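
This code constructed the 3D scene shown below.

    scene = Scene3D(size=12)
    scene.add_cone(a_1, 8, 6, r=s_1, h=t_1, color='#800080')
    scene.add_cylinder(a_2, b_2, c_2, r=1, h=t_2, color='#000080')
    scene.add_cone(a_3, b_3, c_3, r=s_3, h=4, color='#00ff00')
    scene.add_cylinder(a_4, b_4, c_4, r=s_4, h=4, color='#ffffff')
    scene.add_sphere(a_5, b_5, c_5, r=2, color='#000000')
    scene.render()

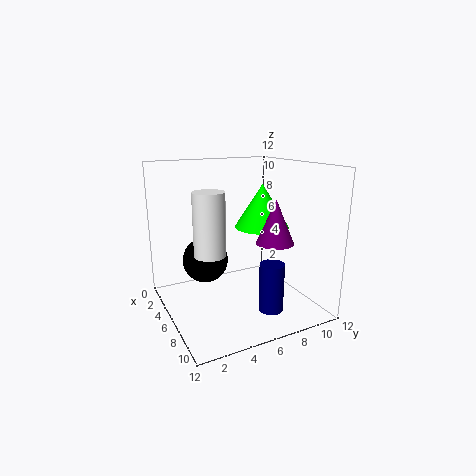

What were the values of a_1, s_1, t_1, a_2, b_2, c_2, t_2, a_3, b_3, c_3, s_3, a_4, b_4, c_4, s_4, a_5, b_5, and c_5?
a_1 = 8.5
s_1 = 1.5
t_1 = 3.5
a_2 = 9
b_2 = 7.5
c_2 = 0.5
t_2 = 4
a_3 = 4
b_3 = 9.5
c_3 = 6
s_3 = 2.5
a_4 = 11
b_4 = 1.5
c_4 = 7
s_4 = 1
a_5 = 3.5
b_5 = 4
c_5 = 3.5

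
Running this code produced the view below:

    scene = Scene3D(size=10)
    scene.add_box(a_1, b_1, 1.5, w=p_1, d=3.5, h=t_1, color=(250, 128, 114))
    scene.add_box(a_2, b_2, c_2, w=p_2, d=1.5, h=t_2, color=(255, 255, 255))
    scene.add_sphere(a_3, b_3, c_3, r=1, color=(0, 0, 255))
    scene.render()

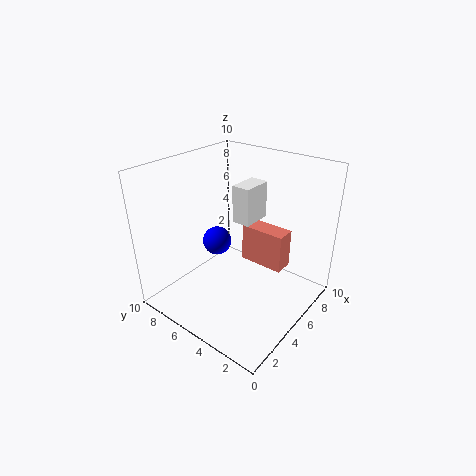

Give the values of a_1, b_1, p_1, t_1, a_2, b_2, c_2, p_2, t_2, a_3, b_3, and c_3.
a_1 = 7.5
b_1 = 3
p_1 = 1.5
t_1 = 3
a_2 = 7.5
b_2 = 6
c_2 = 4.5
p_2 = 2.5
t_2 = 3
a_3 = 4.5
b_3 = 6.5
c_3 = 4.5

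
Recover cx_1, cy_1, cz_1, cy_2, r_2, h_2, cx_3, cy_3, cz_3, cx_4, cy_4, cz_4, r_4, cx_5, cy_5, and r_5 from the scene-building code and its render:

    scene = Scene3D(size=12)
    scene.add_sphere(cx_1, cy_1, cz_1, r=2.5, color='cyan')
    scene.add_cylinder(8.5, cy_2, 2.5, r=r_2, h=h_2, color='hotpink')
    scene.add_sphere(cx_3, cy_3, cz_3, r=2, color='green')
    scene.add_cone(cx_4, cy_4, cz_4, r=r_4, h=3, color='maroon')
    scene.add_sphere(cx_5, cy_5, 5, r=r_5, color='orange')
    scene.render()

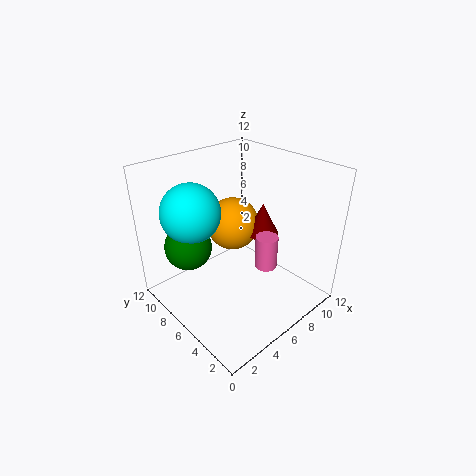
cx_1 = 3.5
cy_1 = 9
cz_1 = 8
cy_2 = 5
r_2 = 1
h_2 = 3
cx_3 = 3
cy_3 = 9
cz_3 = 5
cx_4 = 10
cy_4 = 7
cz_4 = 4.5
r_4 = 1.5
cx_5 = 8.5
cy_5 = 9.5
r_5 = 2.5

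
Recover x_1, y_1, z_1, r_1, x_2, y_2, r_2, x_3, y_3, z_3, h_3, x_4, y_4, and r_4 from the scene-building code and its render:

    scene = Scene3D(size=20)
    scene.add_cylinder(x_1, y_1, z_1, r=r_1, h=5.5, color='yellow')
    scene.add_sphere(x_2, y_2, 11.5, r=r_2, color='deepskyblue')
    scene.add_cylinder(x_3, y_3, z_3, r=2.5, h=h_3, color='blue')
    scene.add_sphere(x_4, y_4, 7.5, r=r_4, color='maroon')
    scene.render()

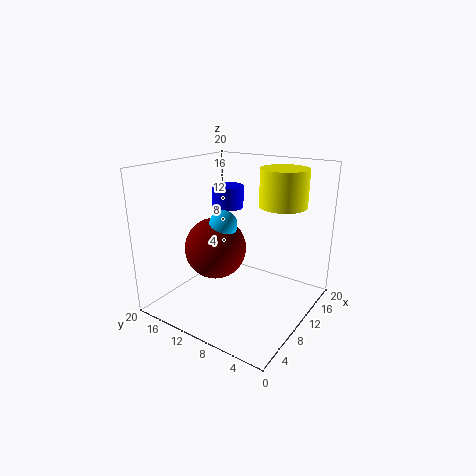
x_1 = 16.5; y_1 = 6.5; z_1 = 13.5; r_1 = 3.5; x_2 = 10; y_2 = 12.5; r_2 = 2; x_3 = 16; y_3 = 16; z_3 = 12; h_3 = 3.5; x_4 = 10; y_4 = 14; r_4 = 4.5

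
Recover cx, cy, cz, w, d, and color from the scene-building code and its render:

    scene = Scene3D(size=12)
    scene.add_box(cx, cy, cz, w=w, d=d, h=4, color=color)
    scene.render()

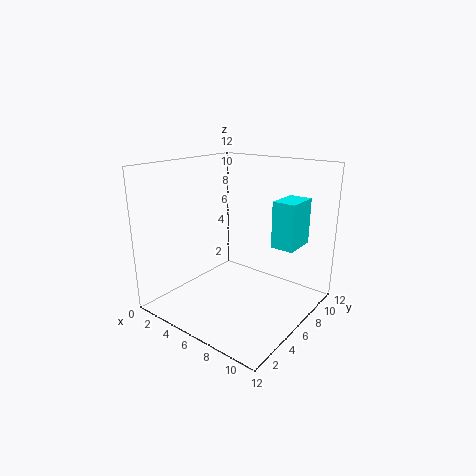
cx = 8
cy = 8
cz = 5
w = 2
d = 3
color = 'cyan'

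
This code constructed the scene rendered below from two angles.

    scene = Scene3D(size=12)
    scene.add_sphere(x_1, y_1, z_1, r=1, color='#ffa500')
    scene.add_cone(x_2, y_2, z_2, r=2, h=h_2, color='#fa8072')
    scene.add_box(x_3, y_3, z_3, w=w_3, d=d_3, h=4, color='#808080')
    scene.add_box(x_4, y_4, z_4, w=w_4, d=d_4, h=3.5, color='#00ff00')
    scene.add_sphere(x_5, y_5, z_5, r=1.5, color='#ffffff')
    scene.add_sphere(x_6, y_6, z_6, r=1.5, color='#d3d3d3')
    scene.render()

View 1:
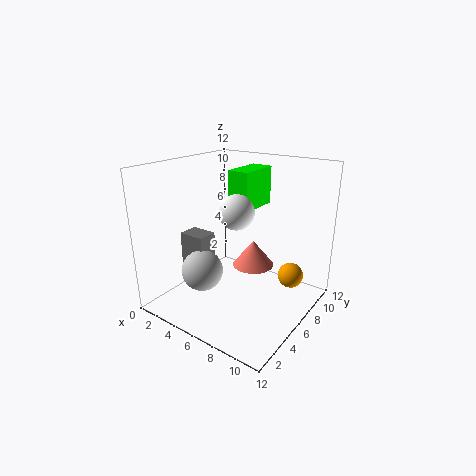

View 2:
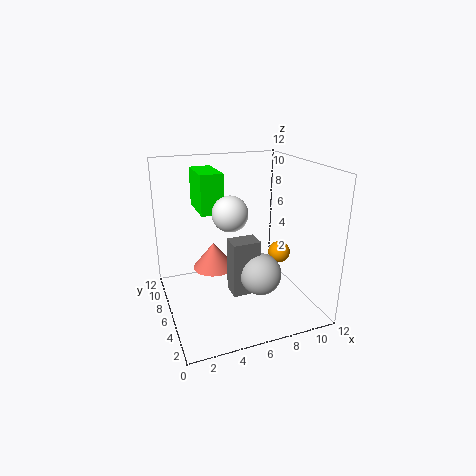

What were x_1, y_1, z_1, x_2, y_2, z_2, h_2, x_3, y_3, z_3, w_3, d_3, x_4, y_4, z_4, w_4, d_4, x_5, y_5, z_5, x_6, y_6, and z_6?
x_1 = 10.5
y_1 = 7
z_1 = 3.5
x_2 = 5
y_2 = 10
z_2 = 1.5
h_2 = 2.5
x_3 = 4
y_3 = 1.5
z_3 = 3.5
w_3 = 2
d_3 = 1.5
x_4 = 3.5
y_4 = 8
z_4 = 7.5
w_4 = 2
d_4 = 4
x_5 = 5.5
y_5 = 6.5
z_5 = 8
x_6 = 6
y_6 = 1.5
z_6 = 5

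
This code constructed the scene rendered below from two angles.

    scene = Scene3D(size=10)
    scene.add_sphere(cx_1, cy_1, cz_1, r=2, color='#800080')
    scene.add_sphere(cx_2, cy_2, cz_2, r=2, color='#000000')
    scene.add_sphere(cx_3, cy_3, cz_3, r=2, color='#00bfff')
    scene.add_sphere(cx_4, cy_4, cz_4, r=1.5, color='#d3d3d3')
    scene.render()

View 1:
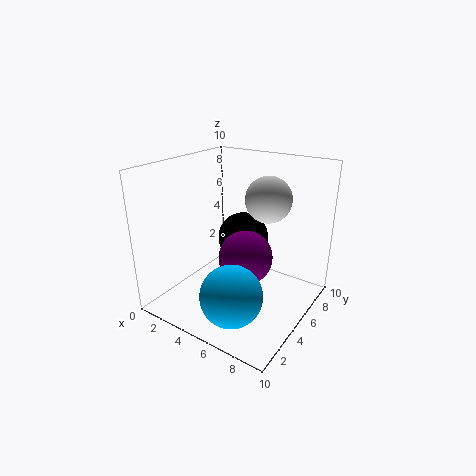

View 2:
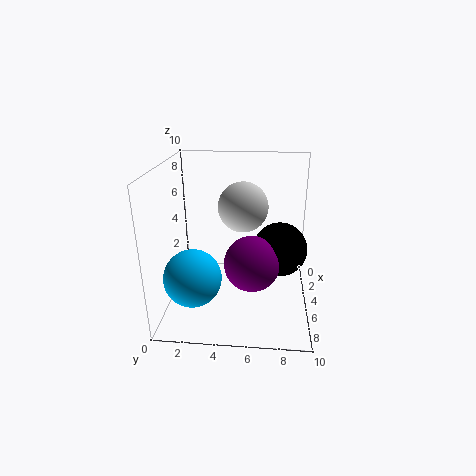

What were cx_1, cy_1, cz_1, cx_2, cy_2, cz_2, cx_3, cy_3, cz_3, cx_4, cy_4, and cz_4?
cx_1 = 5, cy_1 = 6, cz_1 = 3, cx_2 = 3.5, cy_2 = 8, cz_2 = 3.5, cx_3 = 6.5, cy_3 = 2, cz_3 = 2.5, cx_4 = 7, cy_4 = 5.5, cz_4 = 8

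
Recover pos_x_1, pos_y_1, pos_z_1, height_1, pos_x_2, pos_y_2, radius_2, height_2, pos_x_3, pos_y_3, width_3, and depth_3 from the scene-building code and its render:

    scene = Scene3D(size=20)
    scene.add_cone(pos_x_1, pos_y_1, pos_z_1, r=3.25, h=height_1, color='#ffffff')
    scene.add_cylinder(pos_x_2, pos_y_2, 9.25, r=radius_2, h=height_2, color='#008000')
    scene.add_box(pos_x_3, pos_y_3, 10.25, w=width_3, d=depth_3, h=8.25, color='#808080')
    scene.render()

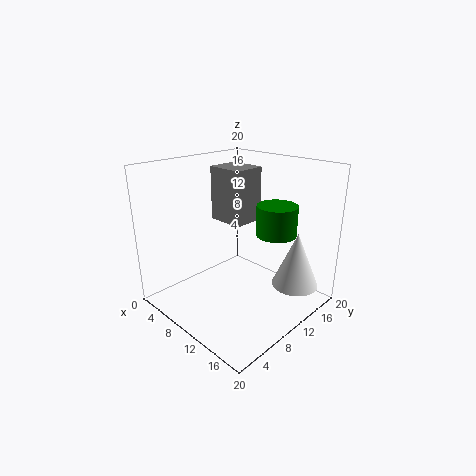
pos_x_1 = 16.5, pos_y_1 = 15, pos_z_1 = 3.25, height_1 = 7.75, pos_x_2 = 12, pos_y_2 = 16, radius_2 = 3, height_2 = 4.5, pos_x_3 = 2, pos_y_3 = 12.25, width_3 = 5.75, depth_3 = 5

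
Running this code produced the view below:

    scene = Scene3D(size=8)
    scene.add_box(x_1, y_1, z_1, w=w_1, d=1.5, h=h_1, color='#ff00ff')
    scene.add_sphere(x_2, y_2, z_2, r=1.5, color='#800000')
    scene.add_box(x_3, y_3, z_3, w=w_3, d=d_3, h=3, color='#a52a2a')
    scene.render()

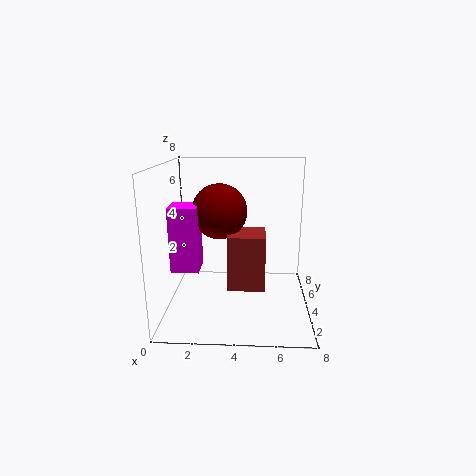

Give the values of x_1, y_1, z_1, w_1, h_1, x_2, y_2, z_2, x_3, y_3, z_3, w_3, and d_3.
x_1 = 0.5, y_1 = 2.5, z_1 = 2.5, w_1 = 1.5, h_1 = 3.5, x_2 = 3, y_2 = 4, z_2 = 5.5, x_3 = 3.5, y_3 = 2.5, z_3 = 1.5, w_3 = 2, d_3 = 2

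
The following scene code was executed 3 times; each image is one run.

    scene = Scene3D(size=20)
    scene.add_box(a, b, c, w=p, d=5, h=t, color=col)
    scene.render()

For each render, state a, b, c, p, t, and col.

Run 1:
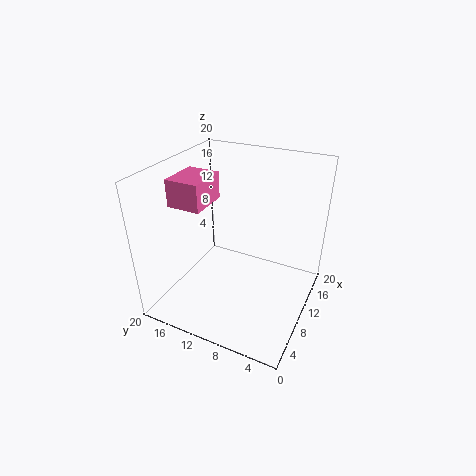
a = 8, b = 15, c = 13.5, p = 6, t = 4, col = 'hotpink'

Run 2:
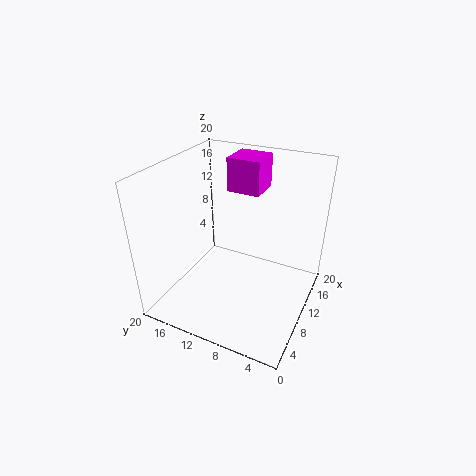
a = 14.5, b = 9, c = 14.5, p = 5, t = 5, col = 'magenta'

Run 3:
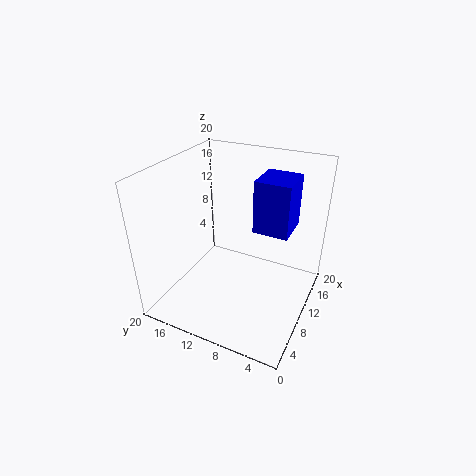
a = 11.5, b = 3.5, c = 10.5, p = 5.5, t = 7.5, col = 'blue'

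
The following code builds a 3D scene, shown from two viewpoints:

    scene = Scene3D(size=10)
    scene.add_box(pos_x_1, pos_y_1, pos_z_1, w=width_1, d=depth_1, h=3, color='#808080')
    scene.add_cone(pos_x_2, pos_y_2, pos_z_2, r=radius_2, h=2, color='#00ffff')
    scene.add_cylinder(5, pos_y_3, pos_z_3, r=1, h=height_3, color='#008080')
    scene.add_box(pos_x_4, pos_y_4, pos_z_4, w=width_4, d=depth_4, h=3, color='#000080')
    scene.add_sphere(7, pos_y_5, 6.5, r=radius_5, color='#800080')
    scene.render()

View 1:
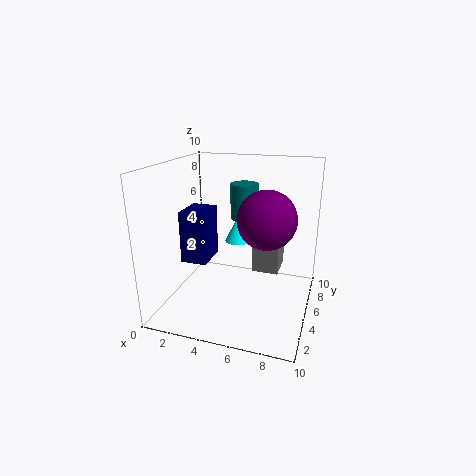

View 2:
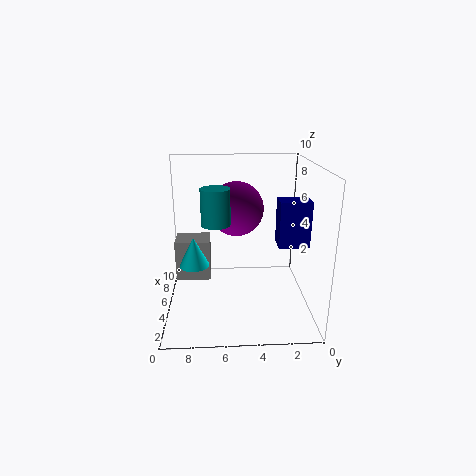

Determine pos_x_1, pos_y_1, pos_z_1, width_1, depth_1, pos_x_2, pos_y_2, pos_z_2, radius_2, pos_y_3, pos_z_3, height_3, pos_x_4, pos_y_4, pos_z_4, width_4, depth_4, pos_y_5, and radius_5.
pos_x_1 = 5.5
pos_y_1 = 7
pos_z_1 = 1.5
width_1 = 2
depth_1 = 2.5
pos_x_2 = 4
pos_y_2 = 8
pos_z_2 = 3.5
radius_2 = 1
pos_y_3 = 6.5
pos_z_3 = 6
height_3 = 2.5
pos_x_4 = 3
pos_y_4 = 0.5
pos_z_4 = 5
width_4 = 1.5
depth_4 = 2
pos_y_5 = 5
radius_5 = 2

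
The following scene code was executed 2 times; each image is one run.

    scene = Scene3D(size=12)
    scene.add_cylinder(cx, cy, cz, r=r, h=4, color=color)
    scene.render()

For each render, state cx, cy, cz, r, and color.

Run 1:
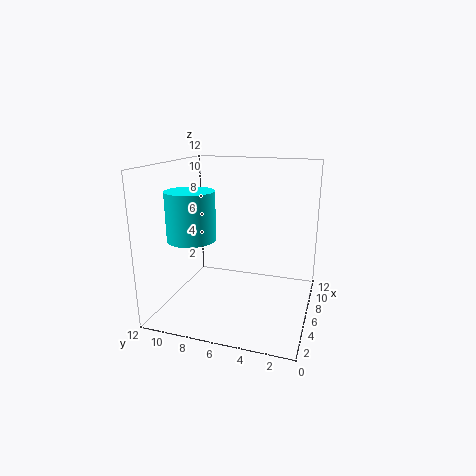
cx = 4.5; cy = 9.5; cz = 6; r = 2; color = 'cyan'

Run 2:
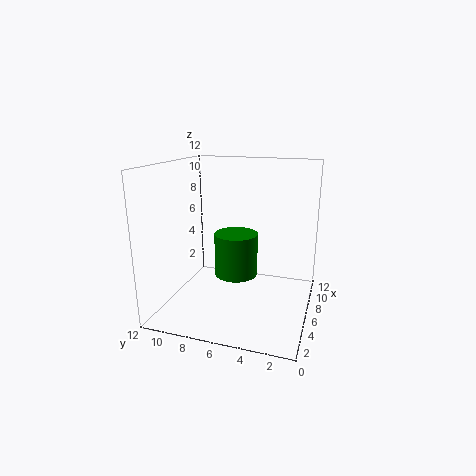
cx = 8.5; cy = 7; cz = 1.5; r = 2; color = 'green'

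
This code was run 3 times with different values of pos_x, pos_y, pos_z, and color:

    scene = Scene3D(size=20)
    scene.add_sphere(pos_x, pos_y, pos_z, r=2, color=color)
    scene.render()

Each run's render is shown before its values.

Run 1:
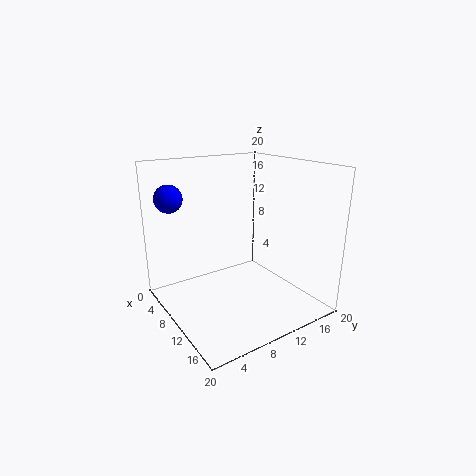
pos_x = 3; pos_y = 3; pos_z = 15; color = 'blue'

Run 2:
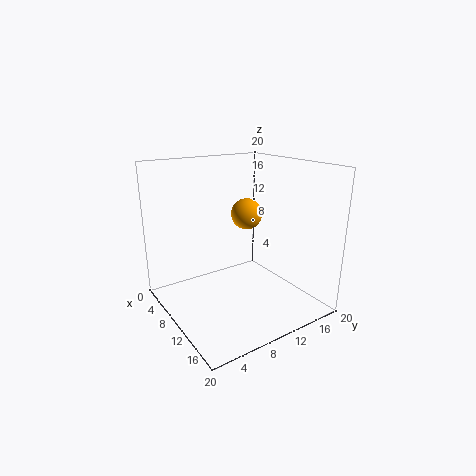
pos_x = 12; pos_y = 10; pos_z = 14; color = 'orange'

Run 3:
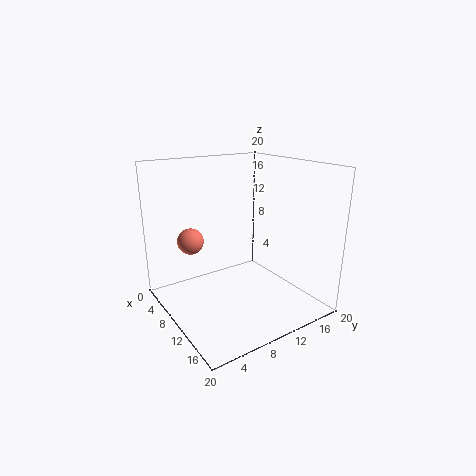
pos_x = 3; pos_y = 6; pos_z = 8; color = 'salmon'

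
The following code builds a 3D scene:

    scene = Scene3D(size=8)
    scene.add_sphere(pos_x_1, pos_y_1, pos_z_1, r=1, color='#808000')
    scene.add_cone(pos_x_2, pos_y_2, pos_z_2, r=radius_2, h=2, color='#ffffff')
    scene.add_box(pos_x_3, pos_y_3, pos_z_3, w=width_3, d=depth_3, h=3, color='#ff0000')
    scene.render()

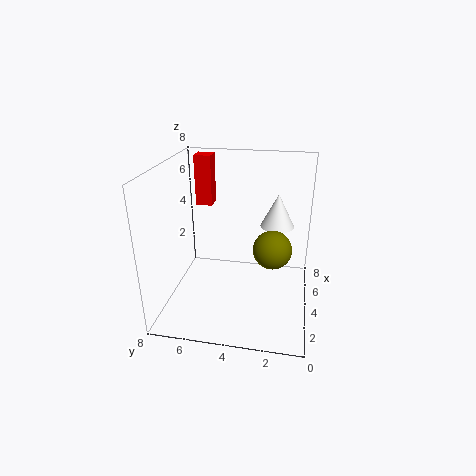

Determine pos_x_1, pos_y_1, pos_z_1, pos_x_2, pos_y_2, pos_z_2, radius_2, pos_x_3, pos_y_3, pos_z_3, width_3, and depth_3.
pos_x_1 = 3; pos_y_1 = 2; pos_z_1 = 4; pos_x_2 = 6; pos_y_2 = 2; pos_z_2 = 4; radius_2 = 1; pos_x_3 = 6; pos_y_3 = 6; pos_z_3 = 5; width_3 = 1; depth_3 = 1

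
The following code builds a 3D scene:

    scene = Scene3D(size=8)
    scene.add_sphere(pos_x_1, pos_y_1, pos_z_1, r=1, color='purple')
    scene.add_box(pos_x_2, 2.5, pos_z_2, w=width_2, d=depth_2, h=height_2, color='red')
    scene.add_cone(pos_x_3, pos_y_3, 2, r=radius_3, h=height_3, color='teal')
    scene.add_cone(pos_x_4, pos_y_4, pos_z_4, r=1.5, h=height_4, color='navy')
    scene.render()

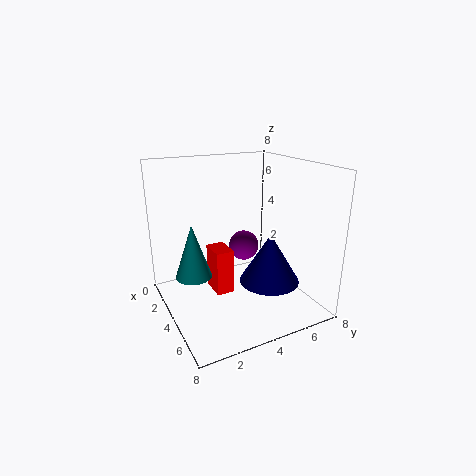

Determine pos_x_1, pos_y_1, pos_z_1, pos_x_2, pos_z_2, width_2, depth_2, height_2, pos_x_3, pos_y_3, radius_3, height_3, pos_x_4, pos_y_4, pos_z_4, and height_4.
pos_x_1 = 1
pos_y_1 = 6
pos_z_1 = 2
pos_x_2 = 3
pos_z_2 = 1
width_2 = 1.5
depth_2 = 1
height_2 = 2.5
pos_x_3 = 3.5
pos_y_3 = 1.5
radius_3 = 1
height_3 = 3
pos_x_4 = 6.5
pos_y_4 = 4.5
pos_z_4 = 2.5
height_4 = 2.5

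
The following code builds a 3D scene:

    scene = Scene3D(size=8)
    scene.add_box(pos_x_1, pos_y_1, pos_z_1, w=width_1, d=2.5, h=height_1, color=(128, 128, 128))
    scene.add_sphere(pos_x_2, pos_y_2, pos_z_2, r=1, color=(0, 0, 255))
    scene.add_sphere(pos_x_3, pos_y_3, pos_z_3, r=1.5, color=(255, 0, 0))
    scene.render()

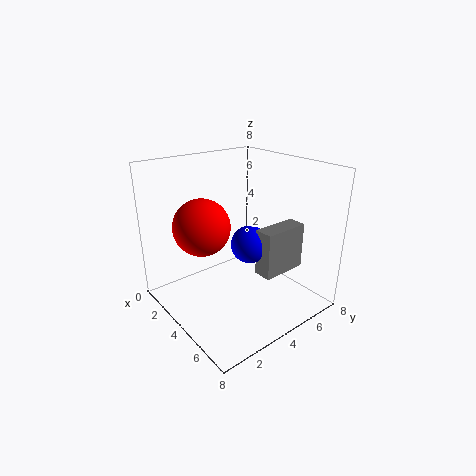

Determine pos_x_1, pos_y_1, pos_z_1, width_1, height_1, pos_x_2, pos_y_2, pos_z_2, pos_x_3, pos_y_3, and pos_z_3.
pos_x_1 = 5.5
pos_y_1 = 4
pos_z_1 = 2.5
width_1 = 1
height_1 = 2.5
pos_x_2 = 5
pos_y_2 = 4
pos_z_2 = 4
pos_x_3 = 3.5
pos_y_3 = 2
pos_z_3 = 5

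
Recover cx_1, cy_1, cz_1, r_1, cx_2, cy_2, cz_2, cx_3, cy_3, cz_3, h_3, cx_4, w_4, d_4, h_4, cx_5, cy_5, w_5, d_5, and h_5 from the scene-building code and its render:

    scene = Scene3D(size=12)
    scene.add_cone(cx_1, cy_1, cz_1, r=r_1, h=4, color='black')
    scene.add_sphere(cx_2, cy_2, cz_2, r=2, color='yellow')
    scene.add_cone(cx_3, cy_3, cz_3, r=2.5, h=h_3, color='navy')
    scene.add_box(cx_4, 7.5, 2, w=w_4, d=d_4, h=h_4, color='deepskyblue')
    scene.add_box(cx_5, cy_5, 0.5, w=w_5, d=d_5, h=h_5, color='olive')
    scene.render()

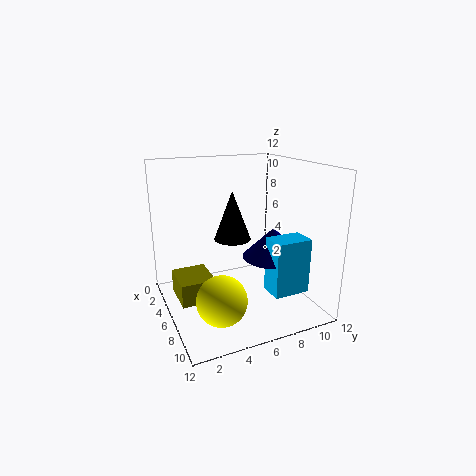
cx_1 = 6, cy_1 = 5.5, cz_1 = 6, r_1 = 1.5, cx_2 = 8.5, cy_2 = 3.5, cz_2 = 2, cx_3 = 7.5, cy_3 = 8.5, cz_3 = 4.5, h_3 = 2.5, cx_4 = 8, w_4 = 2, d_4 = 3, h_4 = 4.5, cx_5 = 2.5, cy_5 = 1, w_5 = 3.5, d_5 = 3, h_5 = 2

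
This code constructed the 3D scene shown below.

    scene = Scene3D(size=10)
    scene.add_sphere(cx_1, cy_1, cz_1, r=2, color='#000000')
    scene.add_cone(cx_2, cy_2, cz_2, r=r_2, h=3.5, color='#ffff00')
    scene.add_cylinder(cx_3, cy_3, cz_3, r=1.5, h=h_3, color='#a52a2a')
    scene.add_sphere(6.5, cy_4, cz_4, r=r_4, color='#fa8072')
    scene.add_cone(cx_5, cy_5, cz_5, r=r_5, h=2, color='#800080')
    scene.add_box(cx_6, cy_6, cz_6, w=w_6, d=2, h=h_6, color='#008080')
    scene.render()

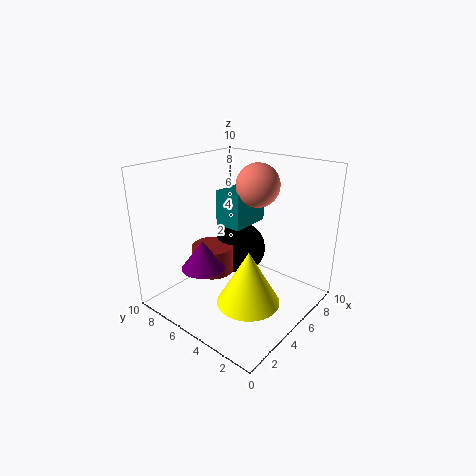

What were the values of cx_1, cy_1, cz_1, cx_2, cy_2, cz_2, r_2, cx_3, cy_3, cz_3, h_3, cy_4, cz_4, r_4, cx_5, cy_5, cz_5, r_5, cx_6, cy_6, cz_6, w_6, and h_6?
cx_1 = 7
cy_1 = 6.5
cz_1 = 3
cx_2 = 3
cy_2 = 2.5
cz_2 = 2
r_2 = 2
cx_3 = 4.5
cy_3 = 7
cz_3 = 2
h_3 = 2
cy_4 = 4.5
cz_4 = 8.5
r_4 = 1.5
cx_5 = 3
cy_5 = 6.5
cz_5 = 3
r_5 = 1.5
cx_6 = 5
cy_6 = 5
cz_6 = 5.5
w_6 = 3
h_6 = 2.5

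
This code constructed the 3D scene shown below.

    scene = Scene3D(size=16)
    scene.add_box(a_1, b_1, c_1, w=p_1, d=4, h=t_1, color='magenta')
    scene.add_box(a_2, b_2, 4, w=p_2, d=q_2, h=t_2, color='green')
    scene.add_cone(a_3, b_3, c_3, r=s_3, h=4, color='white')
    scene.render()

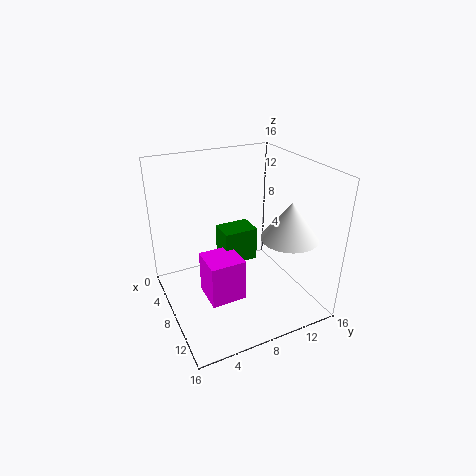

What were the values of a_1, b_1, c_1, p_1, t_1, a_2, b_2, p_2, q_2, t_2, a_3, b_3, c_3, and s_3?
a_1 = 6, b_1 = 4, c_1 = 1, p_1 = 4, t_1 = 5, a_2 = 4, b_2 = 7, p_2 = 3, q_2 = 4, t_2 = 4, a_3 = 12, b_3 = 12, c_3 = 9, s_3 = 3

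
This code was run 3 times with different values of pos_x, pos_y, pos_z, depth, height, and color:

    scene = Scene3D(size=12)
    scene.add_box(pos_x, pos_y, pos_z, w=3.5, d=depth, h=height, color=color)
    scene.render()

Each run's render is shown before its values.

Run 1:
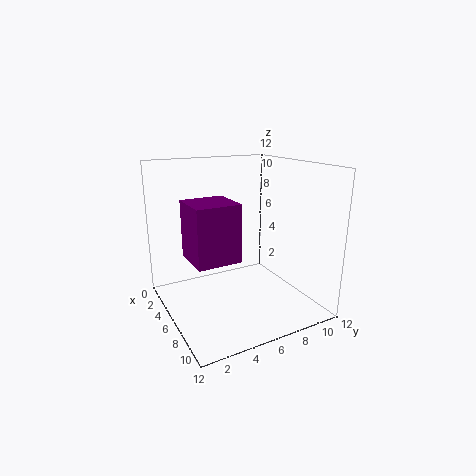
pos_x = 5
pos_y = 1.5
pos_z = 5
depth = 3.5
height = 4.5
color = 'purple'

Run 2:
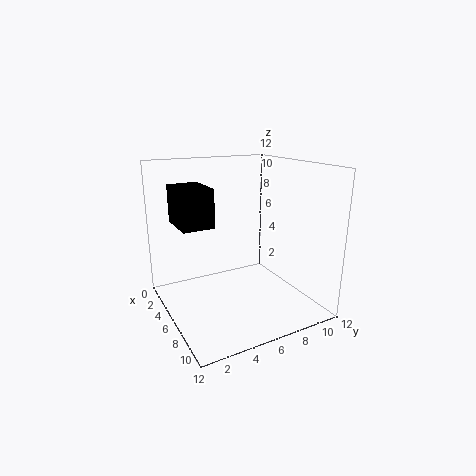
pos_x = 3.5
pos_y = 1
pos_z = 7.5
depth = 2.5
height = 3
color = 'black'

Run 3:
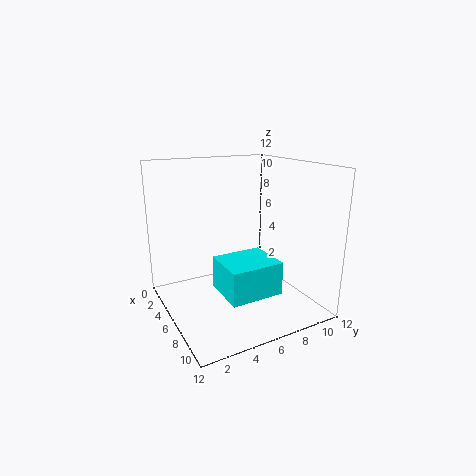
pos_x = 7.5
pos_y = 3
pos_z = 3
depth = 4
height = 2.5
color = 'cyan'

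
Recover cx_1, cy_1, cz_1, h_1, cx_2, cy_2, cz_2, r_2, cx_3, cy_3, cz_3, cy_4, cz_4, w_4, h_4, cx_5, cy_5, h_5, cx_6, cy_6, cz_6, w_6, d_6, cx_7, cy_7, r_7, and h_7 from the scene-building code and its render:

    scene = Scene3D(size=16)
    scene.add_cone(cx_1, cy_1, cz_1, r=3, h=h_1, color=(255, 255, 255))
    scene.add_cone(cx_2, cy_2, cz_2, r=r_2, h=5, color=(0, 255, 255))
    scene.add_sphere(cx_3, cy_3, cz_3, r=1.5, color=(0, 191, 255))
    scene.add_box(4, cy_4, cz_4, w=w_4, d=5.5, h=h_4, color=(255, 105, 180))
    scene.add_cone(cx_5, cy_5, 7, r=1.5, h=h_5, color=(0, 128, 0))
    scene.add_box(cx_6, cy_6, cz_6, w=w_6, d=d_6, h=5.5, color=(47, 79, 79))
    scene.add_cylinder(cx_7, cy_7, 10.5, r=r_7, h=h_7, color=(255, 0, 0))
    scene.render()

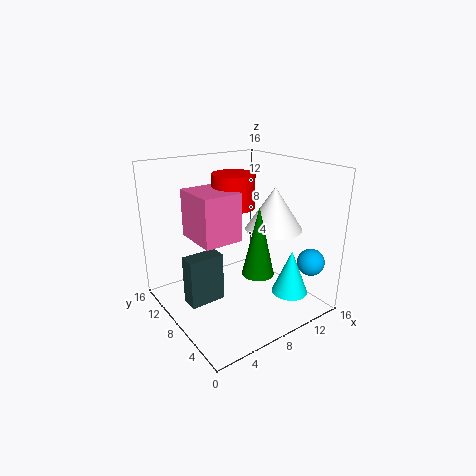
cx_1 = 10.5
cy_1 = 5
cz_1 = 9.5
h_1 = 4.5
cx_2 = 12
cy_2 = 3.5
cz_2 = 2
r_2 = 2
cx_3 = 14
cy_3 = 2.5
cz_3 = 5.5
cy_4 = 8
cz_4 = 7.5
w_4 = 4.5
h_4 = 5.5
cx_5 = 6
cy_5 = 2
h_5 = 6.5
cx_6 = 2
cy_6 = 8
cz_6 = 1
w_6 = 4
d_6 = 2
cx_7 = 9.5
cy_7 = 11
r_7 = 2.5
h_7 = 4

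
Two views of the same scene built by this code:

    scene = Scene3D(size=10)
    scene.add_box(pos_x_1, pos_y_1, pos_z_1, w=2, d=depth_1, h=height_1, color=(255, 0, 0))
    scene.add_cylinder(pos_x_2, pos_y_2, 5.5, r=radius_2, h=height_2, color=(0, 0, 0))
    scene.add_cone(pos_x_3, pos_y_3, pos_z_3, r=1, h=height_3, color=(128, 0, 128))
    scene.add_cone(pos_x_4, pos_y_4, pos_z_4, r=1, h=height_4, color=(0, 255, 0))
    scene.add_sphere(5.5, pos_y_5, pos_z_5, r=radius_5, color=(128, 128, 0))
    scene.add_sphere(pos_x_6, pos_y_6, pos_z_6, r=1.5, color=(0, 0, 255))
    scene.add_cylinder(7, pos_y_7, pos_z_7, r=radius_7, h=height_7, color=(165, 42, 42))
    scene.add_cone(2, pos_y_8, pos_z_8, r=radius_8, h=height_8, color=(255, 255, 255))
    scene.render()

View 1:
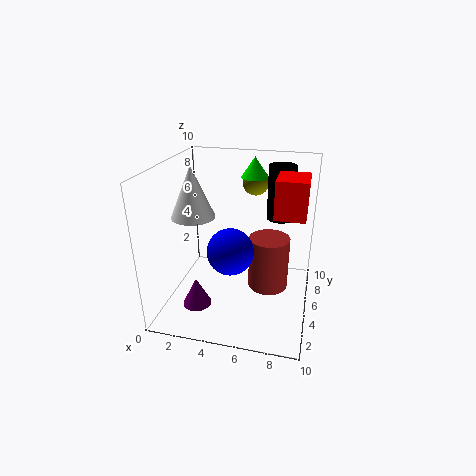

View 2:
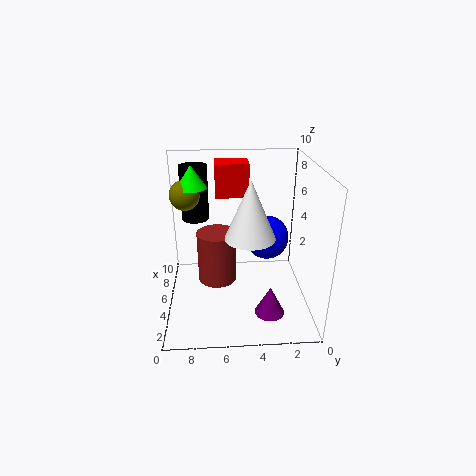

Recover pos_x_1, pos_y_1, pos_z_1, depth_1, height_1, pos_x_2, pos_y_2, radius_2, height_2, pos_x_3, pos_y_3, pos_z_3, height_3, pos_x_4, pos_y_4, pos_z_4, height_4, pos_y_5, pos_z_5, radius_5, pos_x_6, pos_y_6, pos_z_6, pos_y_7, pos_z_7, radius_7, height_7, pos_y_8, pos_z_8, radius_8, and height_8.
pos_x_1 = 7.5; pos_y_1 = 4; pos_z_1 = 7; depth_1 = 2.5; height_1 = 2.5; pos_x_2 = 7.5; pos_y_2 = 8; radius_2 = 1; height_2 = 4; pos_x_3 = 2.5; pos_y_3 = 3; pos_z_3 = 0.5; height_3 = 2; pos_x_4 = 5.5; pos_y_4 = 8; pos_z_4 = 8.5; height_4 = 1.5; pos_y_5 = 8.5; pos_z_5 = 8; radius_5 = 1; pos_x_6 = 5; pos_y_6 = 3; pos_z_6 = 5; pos_y_7 = 6.5; pos_z_7 = 0.5; radius_7 = 1.5; height_7 = 4; pos_y_8 = 4.5; pos_z_8 = 6.5; radius_8 = 1.5; height_8 = 3.5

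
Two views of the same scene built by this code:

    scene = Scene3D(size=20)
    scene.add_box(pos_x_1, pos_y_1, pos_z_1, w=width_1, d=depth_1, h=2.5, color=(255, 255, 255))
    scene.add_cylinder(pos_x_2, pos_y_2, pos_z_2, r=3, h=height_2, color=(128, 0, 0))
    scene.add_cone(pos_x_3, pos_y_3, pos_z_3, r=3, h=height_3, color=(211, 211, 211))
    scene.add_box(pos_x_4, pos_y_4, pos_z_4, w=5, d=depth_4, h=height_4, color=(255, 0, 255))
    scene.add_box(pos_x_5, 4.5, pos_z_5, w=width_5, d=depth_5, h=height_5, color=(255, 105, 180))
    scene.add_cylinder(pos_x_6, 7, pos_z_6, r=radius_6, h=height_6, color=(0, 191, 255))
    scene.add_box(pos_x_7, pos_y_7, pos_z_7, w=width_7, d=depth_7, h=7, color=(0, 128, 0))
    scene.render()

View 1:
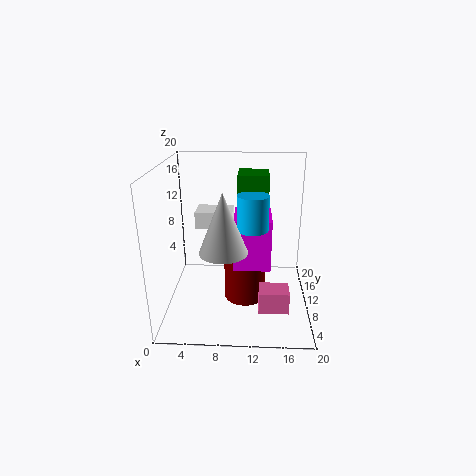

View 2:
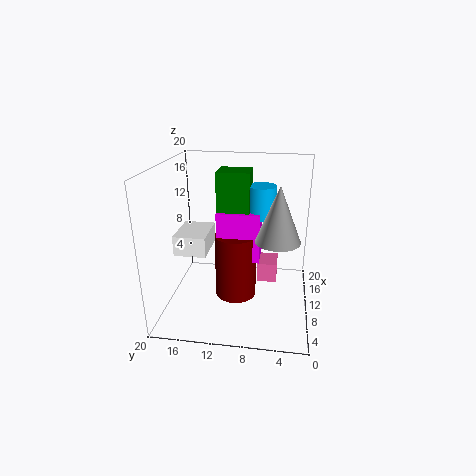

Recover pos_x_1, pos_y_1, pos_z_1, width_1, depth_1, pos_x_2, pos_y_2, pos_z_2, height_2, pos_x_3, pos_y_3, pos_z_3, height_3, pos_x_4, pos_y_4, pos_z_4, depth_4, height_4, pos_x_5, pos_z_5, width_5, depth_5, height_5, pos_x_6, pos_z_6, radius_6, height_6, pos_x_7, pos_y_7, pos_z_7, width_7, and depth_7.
pos_x_1 = 3.5
pos_y_1 = 13
pos_z_1 = 10
width_1 = 5.5
depth_1 = 4
pos_x_2 = 11
pos_y_2 = 10.5
pos_z_2 = 0.5
height_2 = 9.5
pos_x_3 = 8.5
pos_y_3 = 4.5
pos_z_3 = 10.5
height_3 = 7.5
pos_x_4 = 9.5
pos_y_4 = 7
pos_z_4 = 6.5
depth_4 = 6
height_4 = 7
pos_x_5 = 13
pos_z_5 = 1.5
width_5 = 4
depth_5 = 3
height_5 = 3
pos_x_6 = 12
pos_z_6 = 12.5
radius_6 = 2
height_6 = 4.5
pos_x_7 = 10
pos_y_7 = 8.5
pos_z_7 = 12
width_7 = 4
depth_7 = 4.5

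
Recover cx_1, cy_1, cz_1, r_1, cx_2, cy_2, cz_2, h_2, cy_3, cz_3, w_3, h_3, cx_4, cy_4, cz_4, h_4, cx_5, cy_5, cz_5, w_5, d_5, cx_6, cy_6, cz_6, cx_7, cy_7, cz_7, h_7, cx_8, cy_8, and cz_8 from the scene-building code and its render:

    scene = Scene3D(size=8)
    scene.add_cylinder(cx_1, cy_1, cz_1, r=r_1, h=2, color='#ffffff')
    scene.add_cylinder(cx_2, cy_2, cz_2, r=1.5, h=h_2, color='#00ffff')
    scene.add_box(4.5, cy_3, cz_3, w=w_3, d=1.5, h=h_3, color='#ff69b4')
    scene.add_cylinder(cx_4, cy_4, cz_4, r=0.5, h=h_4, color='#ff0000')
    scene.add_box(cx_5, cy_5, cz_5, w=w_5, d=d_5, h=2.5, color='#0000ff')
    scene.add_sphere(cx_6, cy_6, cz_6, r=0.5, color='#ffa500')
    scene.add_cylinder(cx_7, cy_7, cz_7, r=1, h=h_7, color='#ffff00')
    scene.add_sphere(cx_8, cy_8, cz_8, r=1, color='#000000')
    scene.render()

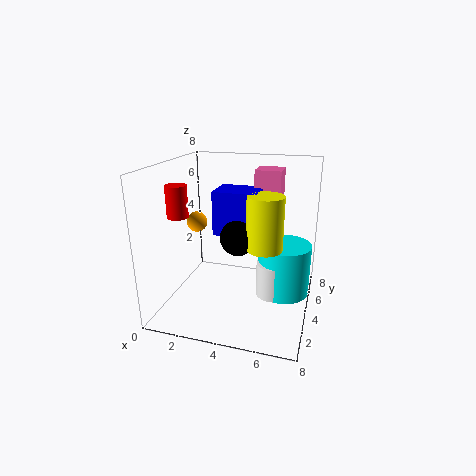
cx_1 = 6; cy_1 = 4.5; cz_1 = 0.5; r_1 = 1; cx_2 = 6.5; cy_2 = 5; cz_2 = 0.5; h_2 = 3; cy_3 = 5.5; cz_3 = 4; w_3 = 1.5; h_3 = 3.5; cx_4 = 2; cy_4 = 1; cz_4 = 6; h_4 = 1.5; cx_5 = 2.5; cy_5 = 4; cz_5 = 4; w_5 = 2.5; d_5 = 2; cx_6 = 2.5; cy_6 = 2; cz_6 = 5.5; cx_7 = 5.5; cy_7 = 4; cz_7 = 3.5; h_7 = 3; cx_8 = 4; cy_8 = 4; cz_8 = 4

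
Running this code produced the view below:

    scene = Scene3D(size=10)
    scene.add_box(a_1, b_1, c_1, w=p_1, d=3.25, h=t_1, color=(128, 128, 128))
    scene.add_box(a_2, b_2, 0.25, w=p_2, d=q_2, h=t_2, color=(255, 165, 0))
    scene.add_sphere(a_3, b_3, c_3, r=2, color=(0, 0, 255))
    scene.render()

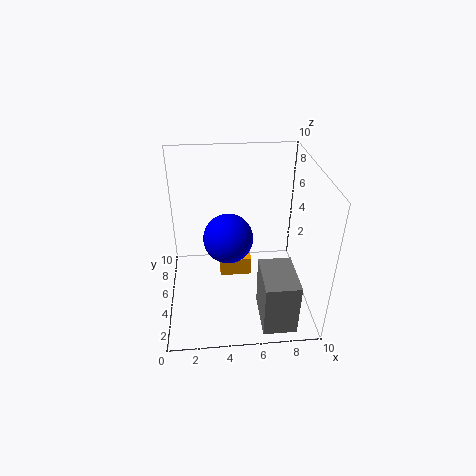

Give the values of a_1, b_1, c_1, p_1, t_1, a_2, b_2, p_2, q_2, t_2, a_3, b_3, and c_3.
a_1 = 6.25; b_1 = 0.5; c_1 = 0.25; p_1 = 2.25; t_1 = 3.75; a_2 = 3.75; b_2 = 6.75; p_2 = 2.5; q_2 = 3.25; t_2 = 1.5; a_3 = 4.5; b_3 = 8; c_3 = 3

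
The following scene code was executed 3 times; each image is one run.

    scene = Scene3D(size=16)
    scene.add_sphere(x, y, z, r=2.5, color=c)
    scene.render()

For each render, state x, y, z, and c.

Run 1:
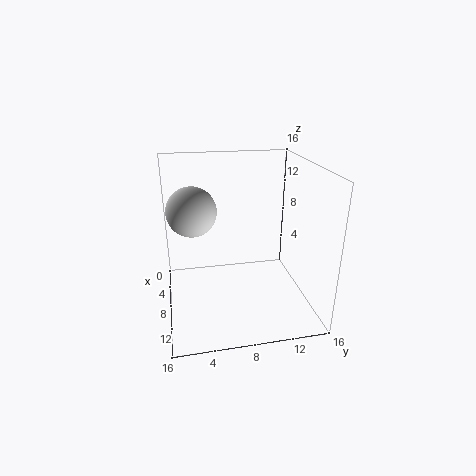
x = 9.5, y = 3, z = 12, c = 'lightgray'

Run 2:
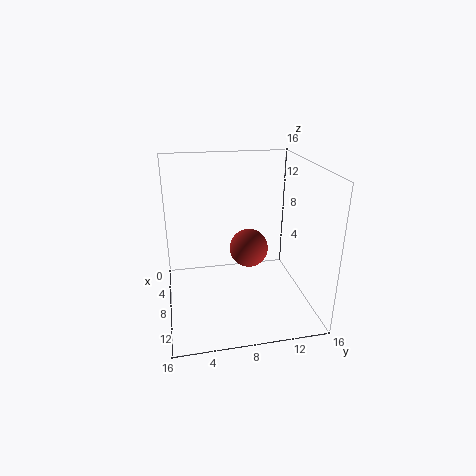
x = 3, y = 10.5, z = 4, c = 'brown'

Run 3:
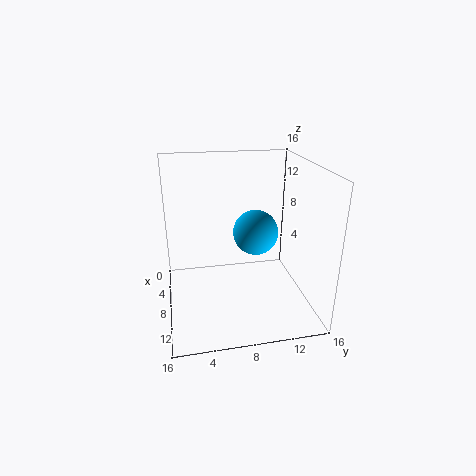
x = 8, y = 10, z = 8.5, c = 'deepskyblue'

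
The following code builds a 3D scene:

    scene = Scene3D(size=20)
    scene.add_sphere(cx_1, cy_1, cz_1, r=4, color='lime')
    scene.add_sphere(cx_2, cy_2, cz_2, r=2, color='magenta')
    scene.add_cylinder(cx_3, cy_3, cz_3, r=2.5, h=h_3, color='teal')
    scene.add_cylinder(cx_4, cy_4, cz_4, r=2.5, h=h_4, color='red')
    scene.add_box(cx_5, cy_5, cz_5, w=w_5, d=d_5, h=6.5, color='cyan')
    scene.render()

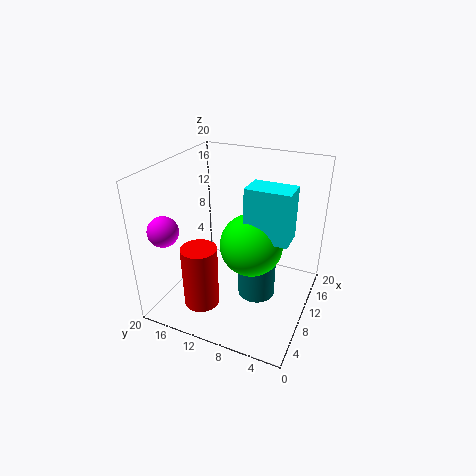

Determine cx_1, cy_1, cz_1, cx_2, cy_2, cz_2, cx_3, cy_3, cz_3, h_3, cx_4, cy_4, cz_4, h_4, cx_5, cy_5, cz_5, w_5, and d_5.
cx_1 = 7.5
cy_1 = 7
cz_1 = 11
cx_2 = 3.5
cy_2 = 17.5
cz_2 = 12.5
cx_3 = 8.5
cy_3 = 6.5
cz_3 = 3
h_3 = 7.5
cx_4 = 6
cy_4 = 14
cz_4 = 0.5
h_4 = 9
cx_5 = 6
cy_5 = 2
cz_5 = 12.5
w_5 = 3.5
d_5 = 5.5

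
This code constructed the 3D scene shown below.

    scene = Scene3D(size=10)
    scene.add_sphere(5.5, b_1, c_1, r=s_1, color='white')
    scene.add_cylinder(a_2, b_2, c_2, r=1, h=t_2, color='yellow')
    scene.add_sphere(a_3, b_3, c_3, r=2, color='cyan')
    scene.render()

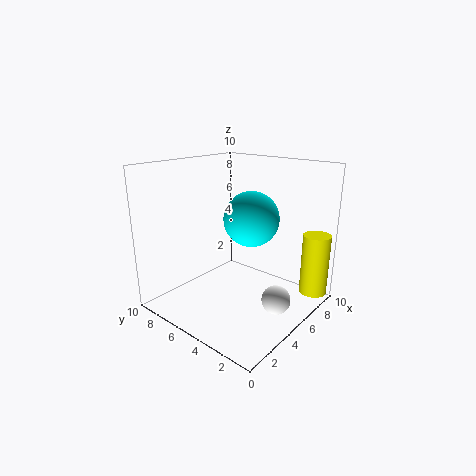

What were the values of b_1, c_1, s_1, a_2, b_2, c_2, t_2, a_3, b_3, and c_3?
b_1 = 2
c_1 = 1
s_1 = 1
a_2 = 9
b_2 = 1
c_2 = 0.5
t_2 = 4.5
a_3 = 6.5
b_3 = 5
c_3 = 6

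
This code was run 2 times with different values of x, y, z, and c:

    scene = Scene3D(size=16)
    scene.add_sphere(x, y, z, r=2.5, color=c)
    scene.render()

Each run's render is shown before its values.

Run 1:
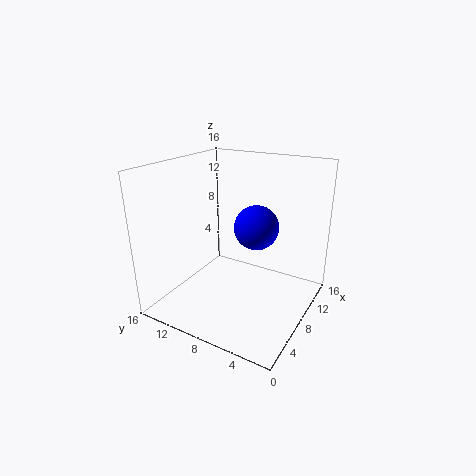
x = 9.5; y = 6.5; z = 9; c = 'blue'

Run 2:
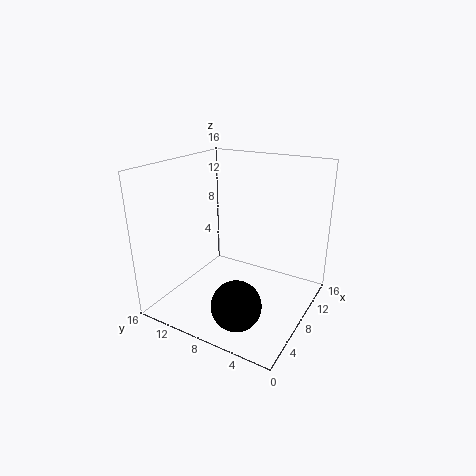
x = 2.5; y = 5; z = 3.5; c = 'black'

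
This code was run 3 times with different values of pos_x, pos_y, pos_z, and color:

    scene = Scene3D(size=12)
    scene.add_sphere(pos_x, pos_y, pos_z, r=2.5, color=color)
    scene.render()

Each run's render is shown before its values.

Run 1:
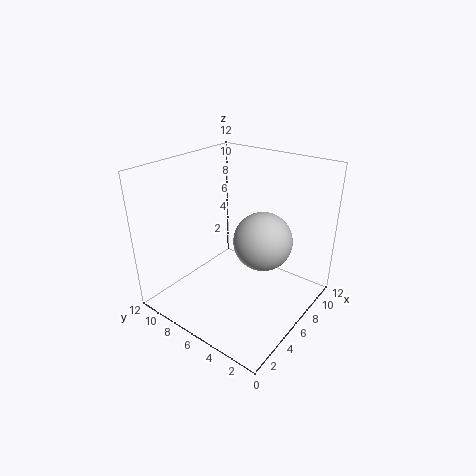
pos_x = 7.5
pos_y = 4.5
pos_z = 5.5
color = 'lightgray'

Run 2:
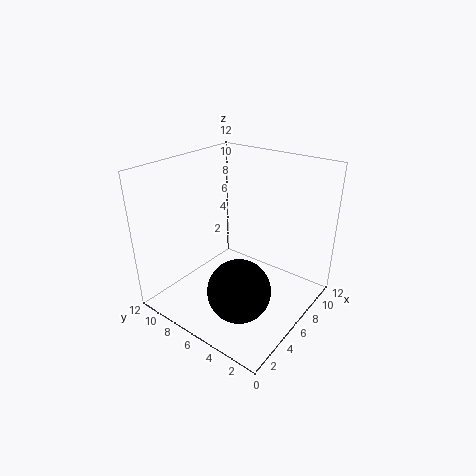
pos_x = 3.5
pos_y = 4
pos_z = 3
color = 'black'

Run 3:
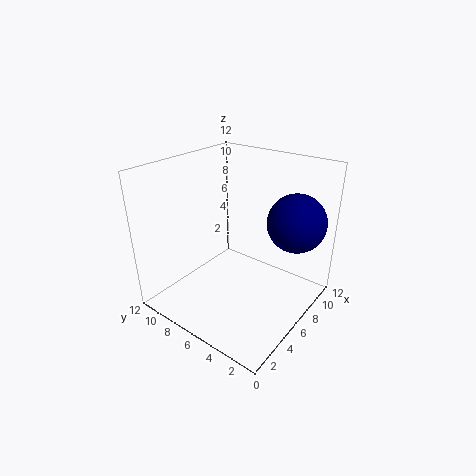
pos_x = 9.5
pos_y = 2.5
pos_z = 7
color = 'navy'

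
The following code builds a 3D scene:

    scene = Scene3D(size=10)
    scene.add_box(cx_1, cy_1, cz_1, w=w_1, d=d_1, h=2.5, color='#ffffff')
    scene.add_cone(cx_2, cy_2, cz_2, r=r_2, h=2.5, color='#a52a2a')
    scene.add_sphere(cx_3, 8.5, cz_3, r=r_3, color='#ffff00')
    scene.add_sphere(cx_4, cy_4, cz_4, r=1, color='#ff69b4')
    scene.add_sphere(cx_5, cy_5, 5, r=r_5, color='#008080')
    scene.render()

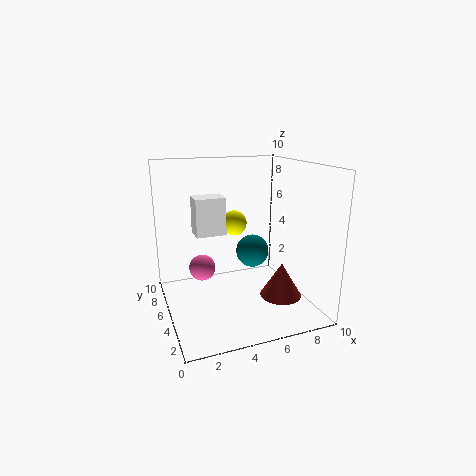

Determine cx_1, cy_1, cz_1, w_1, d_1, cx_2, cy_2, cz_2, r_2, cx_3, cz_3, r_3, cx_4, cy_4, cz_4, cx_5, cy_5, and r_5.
cx_1 = 2
cy_1 = 4.5
cz_1 = 5.5
w_1 = 2
d_1 = 1.5
cx_2 = 8
cy_2 = 4
cz_2 = 0.5
r_2 = 1.5
cx_3 = 6
cz_3 = 5
r_3 = 1
cx_4 = 3
cy_4 = 7.5
cz_4 = 2
cx_5 = 5
cy_5 = 2.5
r_5 = 1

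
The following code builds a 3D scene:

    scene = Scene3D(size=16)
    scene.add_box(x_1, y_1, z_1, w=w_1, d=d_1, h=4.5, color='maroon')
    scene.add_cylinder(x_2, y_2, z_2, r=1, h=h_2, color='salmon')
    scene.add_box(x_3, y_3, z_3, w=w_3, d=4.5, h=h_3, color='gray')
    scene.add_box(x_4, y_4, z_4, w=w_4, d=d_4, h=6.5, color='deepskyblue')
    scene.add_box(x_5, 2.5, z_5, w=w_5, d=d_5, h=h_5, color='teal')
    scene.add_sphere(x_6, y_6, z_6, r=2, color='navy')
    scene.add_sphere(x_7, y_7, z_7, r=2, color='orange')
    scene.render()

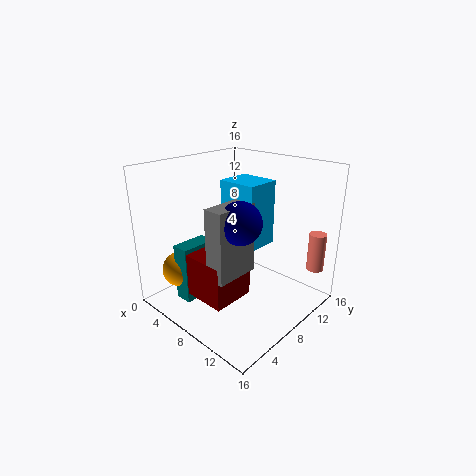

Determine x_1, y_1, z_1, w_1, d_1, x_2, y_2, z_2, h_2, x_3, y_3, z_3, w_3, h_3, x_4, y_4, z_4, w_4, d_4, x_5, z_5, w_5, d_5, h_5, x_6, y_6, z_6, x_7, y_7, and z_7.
x_1 = 7; y_1 = 1.5; z_1 = 3.5; w_1 = 4.5; d_1 = 4.5; x_2 = 14; y_2 = 15; z_2 = 3.5; h_2 = 4.5; x_3 = 10; y_3 = 1.5; z_3 = 6.5; w_3 = 2; h_3 = 7; x_4 = 8; y_4 = 5.5; z_4 = 8.5; w_4 = 4; d_4 = 3.5; x_5 = 3.5; z_5 = 1; w_5 = 2; d_5 = 4; h_5 = 6.5; x_6 = 12; y_6 = 4; z_6 = 12; x_7 = 3; y_7 = 3.5; z_7 = 4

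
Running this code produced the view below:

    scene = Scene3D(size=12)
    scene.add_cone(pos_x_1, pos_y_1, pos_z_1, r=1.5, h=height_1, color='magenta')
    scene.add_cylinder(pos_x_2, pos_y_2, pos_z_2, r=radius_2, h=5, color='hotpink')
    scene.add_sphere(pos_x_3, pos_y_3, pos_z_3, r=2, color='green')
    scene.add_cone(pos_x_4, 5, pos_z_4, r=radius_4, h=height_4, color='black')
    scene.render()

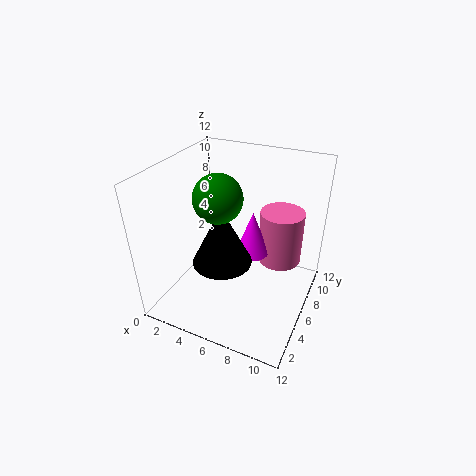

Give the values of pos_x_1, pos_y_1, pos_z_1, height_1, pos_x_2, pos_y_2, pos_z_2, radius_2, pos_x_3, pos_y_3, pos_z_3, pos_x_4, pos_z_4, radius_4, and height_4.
pos_x_1 = 6.5
pos_y_1 = 8
pos_z_1 = 3.5
height_1 = 4
pos_x_2 = 8.5
pos_y_2 = 10
pos_z_2 = 2
radius_2 = 2
pos_x_3 = 4.5
pos_y_3 = 5.5
pos_z_3 = 9.5
pos_x_4 = 5
pos_z_4 = 4
radius_4 = 2.5
height_4 = 5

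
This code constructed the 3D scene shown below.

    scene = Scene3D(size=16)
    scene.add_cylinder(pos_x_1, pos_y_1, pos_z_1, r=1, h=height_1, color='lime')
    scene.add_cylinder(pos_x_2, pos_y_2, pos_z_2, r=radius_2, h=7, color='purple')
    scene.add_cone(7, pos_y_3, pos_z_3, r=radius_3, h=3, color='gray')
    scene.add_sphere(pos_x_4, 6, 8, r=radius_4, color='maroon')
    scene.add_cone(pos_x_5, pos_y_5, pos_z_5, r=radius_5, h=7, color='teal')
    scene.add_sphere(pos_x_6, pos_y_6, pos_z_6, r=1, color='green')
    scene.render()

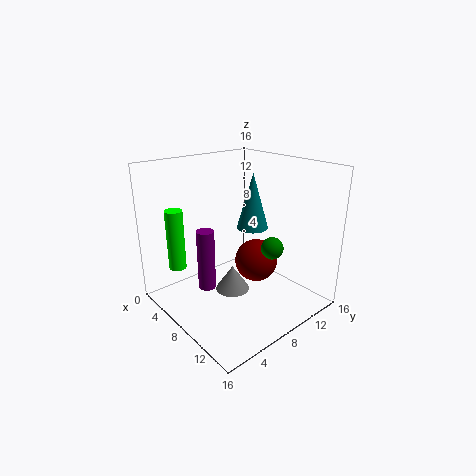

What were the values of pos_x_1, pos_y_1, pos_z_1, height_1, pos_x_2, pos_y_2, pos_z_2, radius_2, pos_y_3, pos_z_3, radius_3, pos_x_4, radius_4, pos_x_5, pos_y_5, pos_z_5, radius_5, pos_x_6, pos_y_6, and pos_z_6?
pos_x_1 = 3, pos_y_1 = 3, pos_z_1 = 4, height_1 = 7, pos_x_2 = 6, pos_y_2 = 5, pos_z_2 = 2, radius_2 = 1, pos_y_3 = 8, pos_z_3 = 1, radius_3 = 2, pos_x_4 = 13, radius_4 = 2, pos_x_5 = 5, pos_y_5 = 13, pos_z_5 = 7, radius_5 = 2, pos_x_6 = 15, pos_y_6 = 6, pos_z_6 = 10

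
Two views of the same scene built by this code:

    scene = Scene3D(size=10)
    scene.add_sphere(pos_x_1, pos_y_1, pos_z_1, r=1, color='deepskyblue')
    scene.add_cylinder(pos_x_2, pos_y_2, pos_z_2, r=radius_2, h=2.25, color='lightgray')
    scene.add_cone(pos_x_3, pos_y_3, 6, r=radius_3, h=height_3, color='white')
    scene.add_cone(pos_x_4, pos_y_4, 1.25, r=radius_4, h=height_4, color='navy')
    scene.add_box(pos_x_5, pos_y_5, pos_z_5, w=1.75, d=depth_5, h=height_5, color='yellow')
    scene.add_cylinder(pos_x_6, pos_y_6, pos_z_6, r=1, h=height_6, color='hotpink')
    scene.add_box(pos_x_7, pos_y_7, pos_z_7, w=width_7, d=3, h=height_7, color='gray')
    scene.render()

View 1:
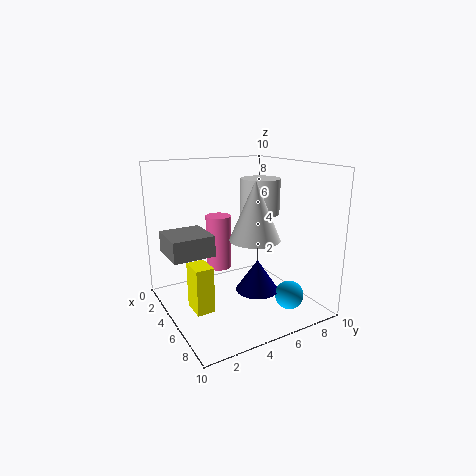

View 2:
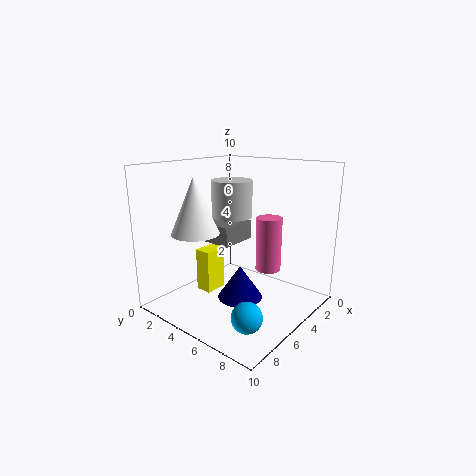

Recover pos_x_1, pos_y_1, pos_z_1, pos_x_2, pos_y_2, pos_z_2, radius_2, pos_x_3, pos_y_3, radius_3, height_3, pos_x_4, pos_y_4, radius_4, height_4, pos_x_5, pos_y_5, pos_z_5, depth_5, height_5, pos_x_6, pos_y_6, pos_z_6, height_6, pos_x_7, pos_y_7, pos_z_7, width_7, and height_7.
pos_x_1 = 7.5
pos_y_1 = 7.75
pos_z_1 = 1
pos_x_2 = 6.5
pos_y_2 = 5.75
pos_z_2 = 7
radius_2 = 1.25
pos_x_3 = 8.25
pos_y_3 = 4.25
radius_3 = 1.5
height_3 = 3.5
pos_x_4 = 6
pos_y_4 = 6
radius_4 = 1.5
height_4 = 2.25
pos_x_5 = 4
pos_y_5 = 1.5
pos_z_5 = 0.25
depth_5 = 1.25
height_5 = 3.25
pos_x_6 = 1.5
pos_y_6 = 5.25
pos_z_6 = 1.5
height_6 = 4.25
pos_x_7 = 1.5
pos_y_7 = 0.5
pos_z_7 = 3.75
width_7 = 3
height_7 = 1.5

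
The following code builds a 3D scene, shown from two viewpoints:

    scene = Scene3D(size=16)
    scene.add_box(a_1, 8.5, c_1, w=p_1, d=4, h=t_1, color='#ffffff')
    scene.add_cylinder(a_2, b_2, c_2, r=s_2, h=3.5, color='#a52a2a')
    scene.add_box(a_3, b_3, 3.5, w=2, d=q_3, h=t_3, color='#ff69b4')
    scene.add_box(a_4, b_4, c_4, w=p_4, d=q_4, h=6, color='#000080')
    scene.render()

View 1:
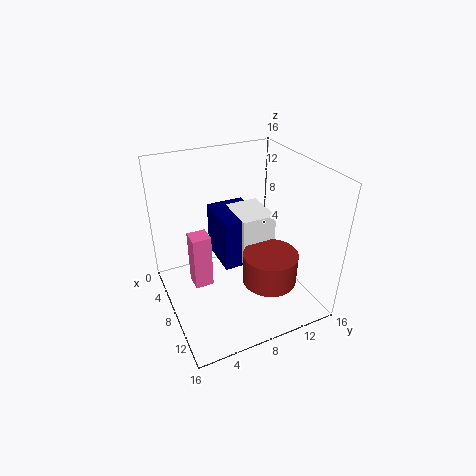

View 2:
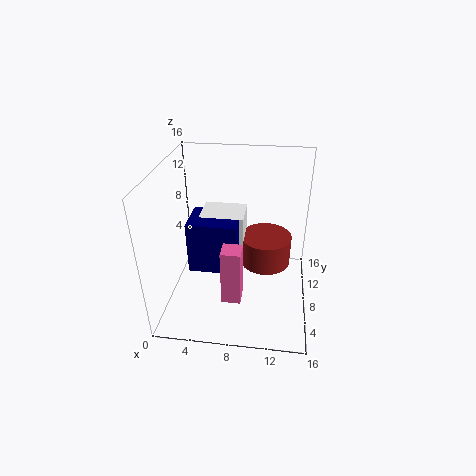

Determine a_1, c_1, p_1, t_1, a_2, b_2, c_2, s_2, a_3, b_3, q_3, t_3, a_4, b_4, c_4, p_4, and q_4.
a_1 = 3.5, c_1 = 4.5, p_1 = 5, t_1 = 5.5, a_2 = 11, b_2 = 10.5, c_2 = 3.5, s_2 = 3, a_3 = 7, b_3 = 2.5, q_3 = 2, t_3 = 6, a_4 = 2.5, b_4 = 6.5, c_4 = 4, p_4 = 5.5, q_4 = 4.5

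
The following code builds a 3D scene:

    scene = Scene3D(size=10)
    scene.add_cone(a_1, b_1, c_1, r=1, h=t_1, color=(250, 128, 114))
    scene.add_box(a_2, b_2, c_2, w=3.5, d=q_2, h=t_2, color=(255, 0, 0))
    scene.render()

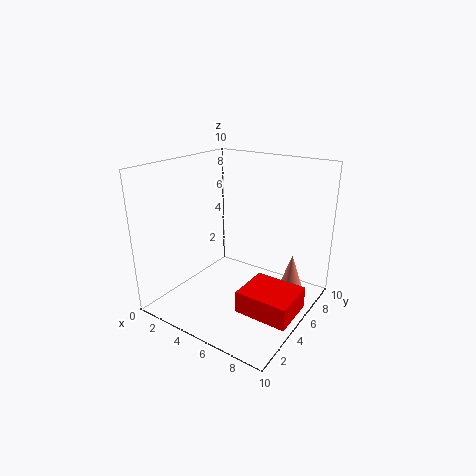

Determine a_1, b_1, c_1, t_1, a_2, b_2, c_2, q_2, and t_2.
a_1 = 8.5
b_1 = 6.5
c_1 = 1
t_1 = 3
a_2 = 6.5
b_2 = 2.5
c_2 = 1
q_2 = 3
t_2 = 1.5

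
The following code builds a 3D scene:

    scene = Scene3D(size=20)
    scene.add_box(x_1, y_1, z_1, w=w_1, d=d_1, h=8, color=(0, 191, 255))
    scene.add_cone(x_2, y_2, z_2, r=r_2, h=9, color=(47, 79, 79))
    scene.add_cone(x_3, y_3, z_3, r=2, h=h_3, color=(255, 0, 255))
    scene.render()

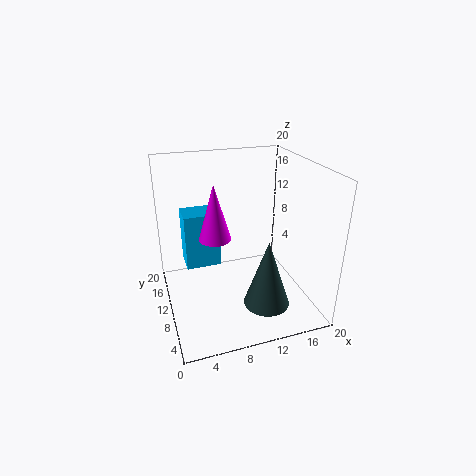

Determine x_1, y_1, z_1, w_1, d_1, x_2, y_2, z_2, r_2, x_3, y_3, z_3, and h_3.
x_1 = 3; y_1 = 12; z_1 = 5; w_1 = 5; d_1 = 4; x_2 = 12; y_2 = 4; z_2 = 3; r_2 = 3; x_3 = 6; y_3 = 7; z_3 = 12; h_3 = 7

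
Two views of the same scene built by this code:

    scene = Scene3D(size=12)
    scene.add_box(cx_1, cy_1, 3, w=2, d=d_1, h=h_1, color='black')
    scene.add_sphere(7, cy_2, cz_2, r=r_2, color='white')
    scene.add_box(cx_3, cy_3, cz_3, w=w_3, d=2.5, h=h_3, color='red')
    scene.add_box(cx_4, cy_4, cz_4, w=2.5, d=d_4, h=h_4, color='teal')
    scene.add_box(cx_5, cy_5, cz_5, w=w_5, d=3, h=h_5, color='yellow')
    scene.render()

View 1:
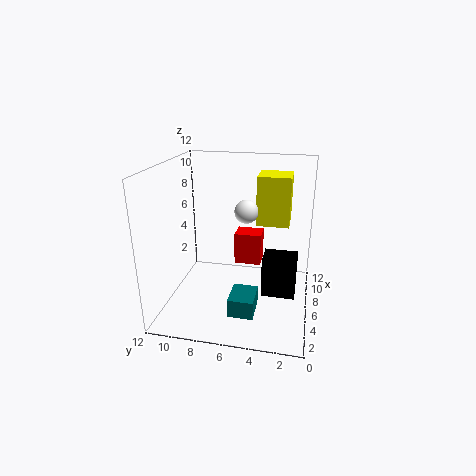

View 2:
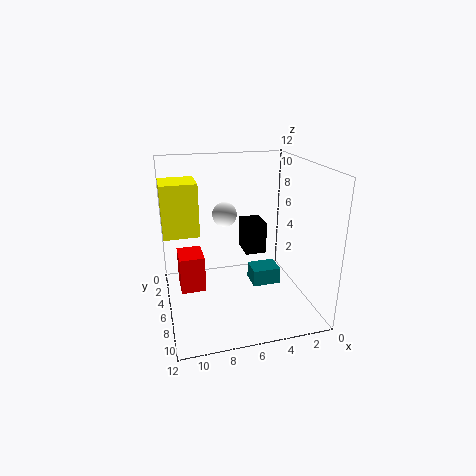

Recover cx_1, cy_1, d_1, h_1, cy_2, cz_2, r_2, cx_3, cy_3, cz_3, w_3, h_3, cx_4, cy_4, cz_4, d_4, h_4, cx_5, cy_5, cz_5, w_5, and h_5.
cx_1 = 2.5
cy_1 = 1
d_1 = 2.5
h_1 = 3
cy_2 = 5.5
cz_2 = 8
r_2 = 1
cx_3 = 9
cy_3 = 4.5
cz_3 = 2
w_3 = 2
h_3 = 3
cx_4 = 2
cy_4 = 4
cz_4 = 1
d_4 = 2
h_4 = 1.5
cx_5 = 9
cy_5 = 2
cz_5 = 6
w_5 = 3
h_5 = 4.5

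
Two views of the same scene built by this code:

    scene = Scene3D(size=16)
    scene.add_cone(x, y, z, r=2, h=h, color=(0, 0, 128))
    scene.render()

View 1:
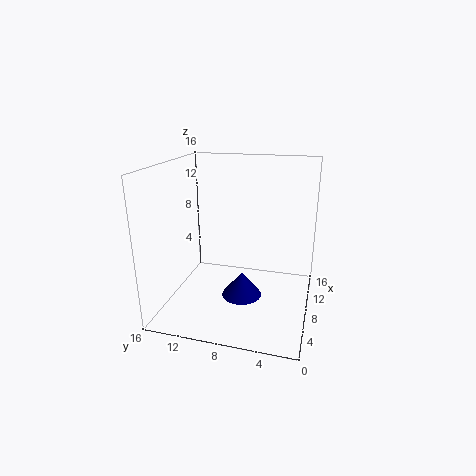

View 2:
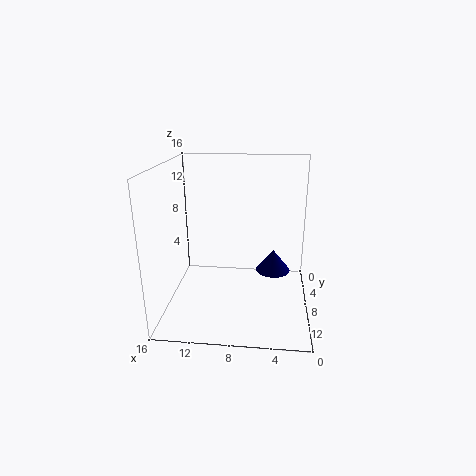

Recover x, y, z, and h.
x = 4
y = 6.5
z = 3.5
h = 2.5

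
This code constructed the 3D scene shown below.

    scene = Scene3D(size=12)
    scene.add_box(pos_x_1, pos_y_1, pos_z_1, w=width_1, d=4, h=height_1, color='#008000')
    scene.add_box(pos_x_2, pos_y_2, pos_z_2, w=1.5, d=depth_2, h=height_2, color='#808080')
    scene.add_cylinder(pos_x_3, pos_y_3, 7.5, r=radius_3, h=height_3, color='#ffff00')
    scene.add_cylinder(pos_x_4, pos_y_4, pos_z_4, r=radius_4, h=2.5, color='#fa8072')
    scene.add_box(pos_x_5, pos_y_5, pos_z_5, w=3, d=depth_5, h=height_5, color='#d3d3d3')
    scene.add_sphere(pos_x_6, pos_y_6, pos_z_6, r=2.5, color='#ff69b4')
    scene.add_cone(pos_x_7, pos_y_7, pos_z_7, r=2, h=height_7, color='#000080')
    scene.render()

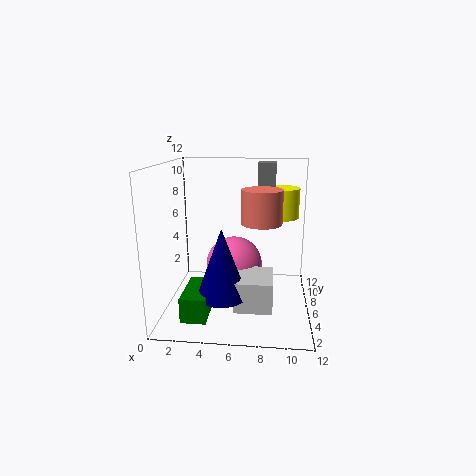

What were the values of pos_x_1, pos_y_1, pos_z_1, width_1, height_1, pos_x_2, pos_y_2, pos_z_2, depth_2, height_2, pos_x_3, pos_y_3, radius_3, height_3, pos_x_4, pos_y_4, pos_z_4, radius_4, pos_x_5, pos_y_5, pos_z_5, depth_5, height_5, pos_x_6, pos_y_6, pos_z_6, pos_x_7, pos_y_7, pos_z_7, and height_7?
pos_x_1 = 2; pos_y_1 = 1.5; pos_z_1 = 0.5; width_1 = 2; height_1 = 2; pos_x_2 = 7.5; pos_y_2 = 7.5; pos_z_2 = 8.5; depth_2 = 2; height_2 = 3.5; pos_x_3 = 9.5; pos_y_3 = 7.5; radius_3 = 1.5; height_3 = 2.5; pos_x_4 = 8; pos_y_4 = 3.5; pos_z_4 = 8; radius_4 = 1.5; pos_x_5 = 6; pos_y_5 = 2.5; pos_z_5 = 1; depth_5 = 3.5; height_5 = 2.5; pos_x_6 = 5.5; pos_y_6 = 7.5; pos_z_6 = 3; pos_x_7 = 5; pos_y_7 = 3.5; pos_z_7 = 2; height_7 = 5.5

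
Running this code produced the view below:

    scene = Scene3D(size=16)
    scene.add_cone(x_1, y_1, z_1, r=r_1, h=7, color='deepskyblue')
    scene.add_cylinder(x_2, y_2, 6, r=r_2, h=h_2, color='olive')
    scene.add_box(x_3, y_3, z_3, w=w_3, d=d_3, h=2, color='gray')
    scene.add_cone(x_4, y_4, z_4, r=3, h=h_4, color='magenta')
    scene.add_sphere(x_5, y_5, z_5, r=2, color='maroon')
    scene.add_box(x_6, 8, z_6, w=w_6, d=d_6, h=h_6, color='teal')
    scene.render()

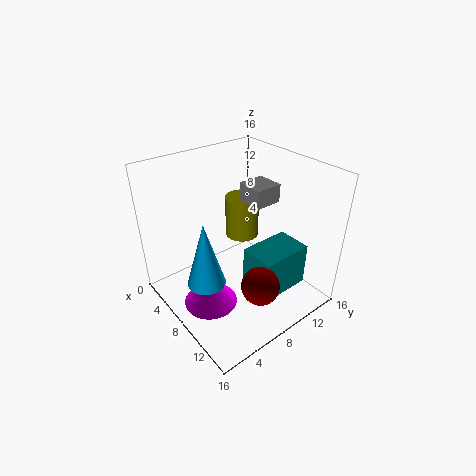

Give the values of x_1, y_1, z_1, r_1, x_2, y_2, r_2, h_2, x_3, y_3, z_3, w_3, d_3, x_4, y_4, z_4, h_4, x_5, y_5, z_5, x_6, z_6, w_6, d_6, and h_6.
x_1 = 9, y_1 = 3, z_1 = 5, r_1 = 2, x_2 = 5, y_2 = 11, r_2 = 2, h_2 = 5, x_3 = 7, y_3 = 9, z_3 = 12, w_3 = 3, d_3 = 3, x_4 = 8, y_4 = 4, z_4 = 1, h_4 = 3, x_5 = 13, y_5 = 7, z_5 = 5, x_6 = 9, z_6 = 2, w_6 = 4, d_6 = 6, h_6 = 5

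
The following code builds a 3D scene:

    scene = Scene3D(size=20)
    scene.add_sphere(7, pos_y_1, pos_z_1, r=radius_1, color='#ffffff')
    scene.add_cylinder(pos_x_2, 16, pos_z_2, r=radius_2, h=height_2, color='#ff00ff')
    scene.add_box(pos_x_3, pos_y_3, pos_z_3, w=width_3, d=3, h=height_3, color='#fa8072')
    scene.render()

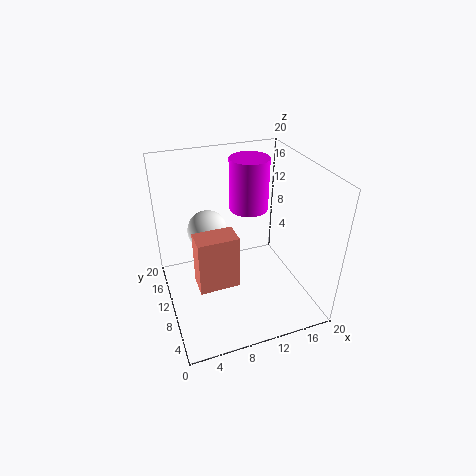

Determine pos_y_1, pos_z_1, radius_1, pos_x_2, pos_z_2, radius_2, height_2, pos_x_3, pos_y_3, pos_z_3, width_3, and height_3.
pos_y_1 = 15; pos_z_1 = 9; radius_1 = 3; pos_x_2 = 14; pos_z_2 = 11; radius_2 = 3; height_2 = 8; pos_x_3 = 3; pos_y_3 = 4; pos_z_3 = 7; width_3 = 5; height_3 = 7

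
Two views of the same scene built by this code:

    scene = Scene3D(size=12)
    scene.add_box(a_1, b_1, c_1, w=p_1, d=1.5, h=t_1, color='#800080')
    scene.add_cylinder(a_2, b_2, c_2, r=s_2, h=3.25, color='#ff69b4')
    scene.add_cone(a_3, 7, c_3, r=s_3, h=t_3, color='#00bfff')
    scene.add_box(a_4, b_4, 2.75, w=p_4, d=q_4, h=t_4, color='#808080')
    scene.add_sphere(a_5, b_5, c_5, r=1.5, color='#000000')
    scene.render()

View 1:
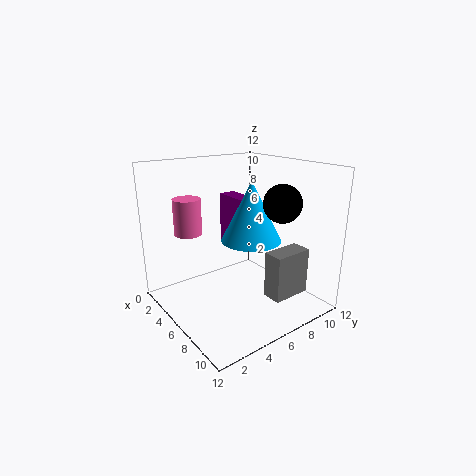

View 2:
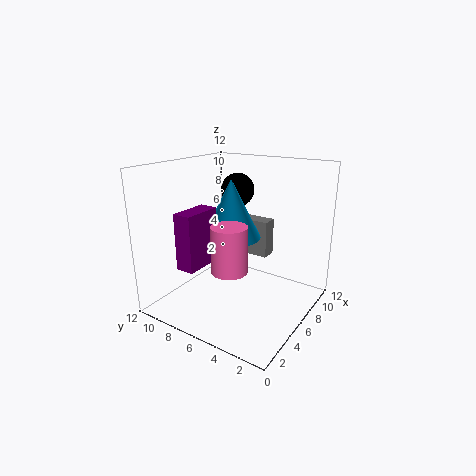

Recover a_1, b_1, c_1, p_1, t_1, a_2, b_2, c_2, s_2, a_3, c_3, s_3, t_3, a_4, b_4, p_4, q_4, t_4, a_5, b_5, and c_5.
a_1 = 1.5
b_1 = 7.25
c_1 = 4.25
p_1 = 3.25
t_1 = 4.5
a_2 = 1.5
b_2 = 3.75
c_2 = 5.5
s_2 = 1.25
a_3 = 6.5
c_3 = 5.75
s_3 = 2.5
t_3 = 5
a_4 = 10
b_4 = 5.5
p_4 = 1.5
q_4 = 3
t_4 = 3.5
a_5 = 9
b_5 = 8
c_5 = 9.25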